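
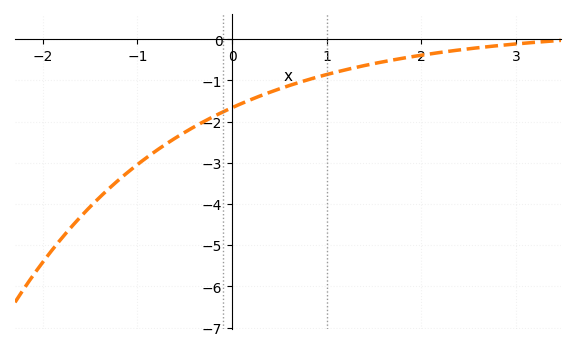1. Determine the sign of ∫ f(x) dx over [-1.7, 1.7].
negative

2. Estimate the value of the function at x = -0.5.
-2.3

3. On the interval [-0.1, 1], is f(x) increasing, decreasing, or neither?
increasing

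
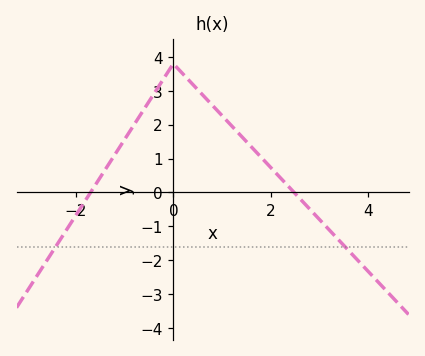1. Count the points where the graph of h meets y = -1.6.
2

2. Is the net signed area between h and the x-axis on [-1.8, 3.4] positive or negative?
positive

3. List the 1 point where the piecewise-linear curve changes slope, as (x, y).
(0, 3.8)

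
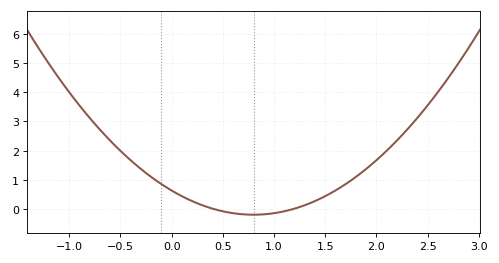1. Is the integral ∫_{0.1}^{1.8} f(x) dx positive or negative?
positive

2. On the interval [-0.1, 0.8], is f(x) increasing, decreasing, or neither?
decreasing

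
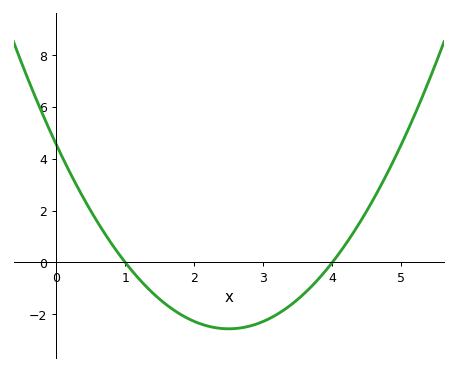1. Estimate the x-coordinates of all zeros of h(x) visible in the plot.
1, 4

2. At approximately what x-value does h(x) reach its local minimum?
2.5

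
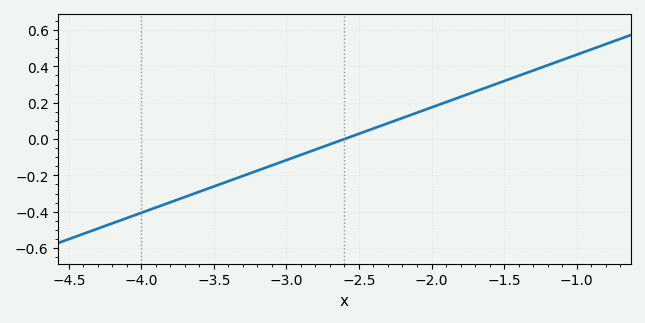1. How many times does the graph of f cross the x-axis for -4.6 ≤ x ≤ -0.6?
1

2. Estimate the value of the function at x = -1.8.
0.232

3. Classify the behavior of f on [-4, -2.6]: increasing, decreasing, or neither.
increasing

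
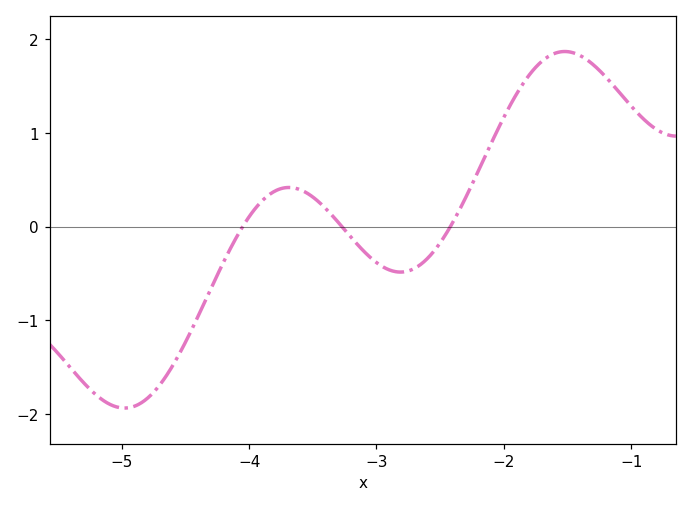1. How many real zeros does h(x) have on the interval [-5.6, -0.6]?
3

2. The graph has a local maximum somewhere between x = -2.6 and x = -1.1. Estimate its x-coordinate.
-1.5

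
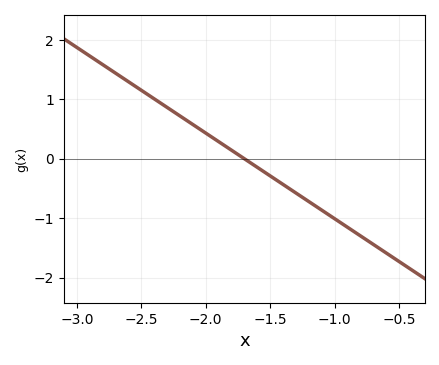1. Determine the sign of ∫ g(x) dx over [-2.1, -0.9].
negative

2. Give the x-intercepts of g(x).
-1.7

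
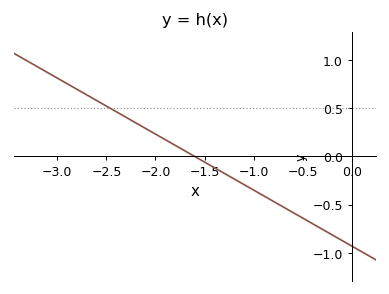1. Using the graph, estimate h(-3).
0.812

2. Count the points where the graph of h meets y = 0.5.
1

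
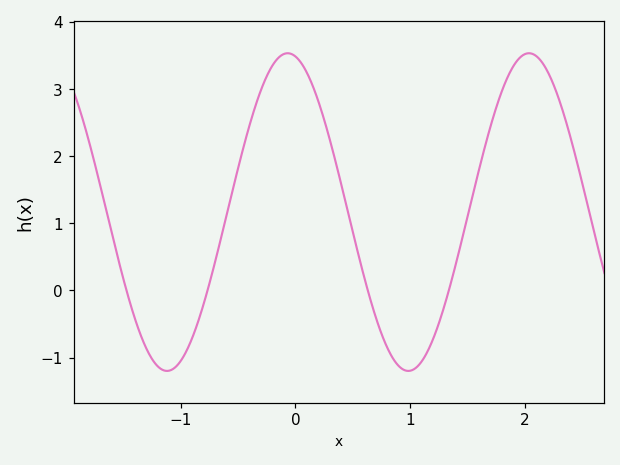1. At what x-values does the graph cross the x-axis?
-1.5, -0.8, 0.6, 1.3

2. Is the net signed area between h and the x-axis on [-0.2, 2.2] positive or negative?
positive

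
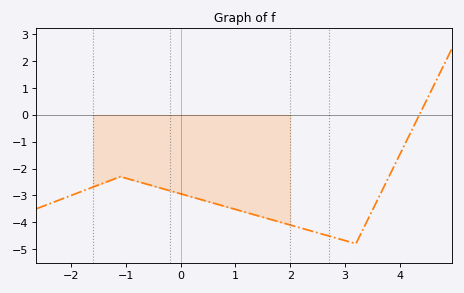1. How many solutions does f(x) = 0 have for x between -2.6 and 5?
1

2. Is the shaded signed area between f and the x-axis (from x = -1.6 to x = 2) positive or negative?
negative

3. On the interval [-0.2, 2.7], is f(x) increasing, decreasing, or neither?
decreasing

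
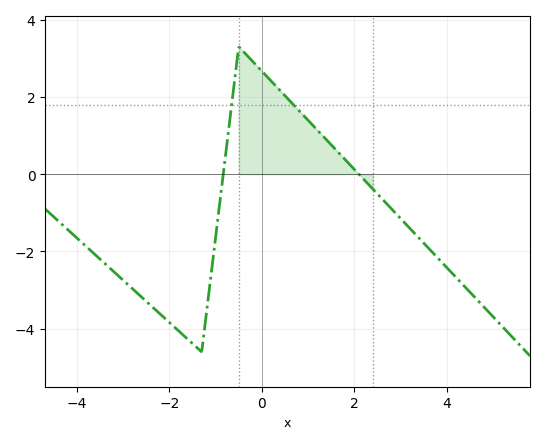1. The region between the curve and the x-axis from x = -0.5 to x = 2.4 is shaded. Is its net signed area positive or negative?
positive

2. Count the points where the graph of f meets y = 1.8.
2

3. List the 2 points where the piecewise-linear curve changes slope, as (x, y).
(-1.3, -4.6); (-0.5, 3.3)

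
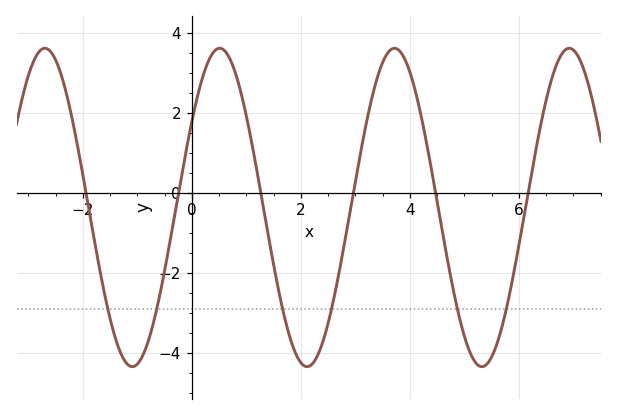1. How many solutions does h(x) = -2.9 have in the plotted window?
6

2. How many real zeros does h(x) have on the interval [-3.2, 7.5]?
6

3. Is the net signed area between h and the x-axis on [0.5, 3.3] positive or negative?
negative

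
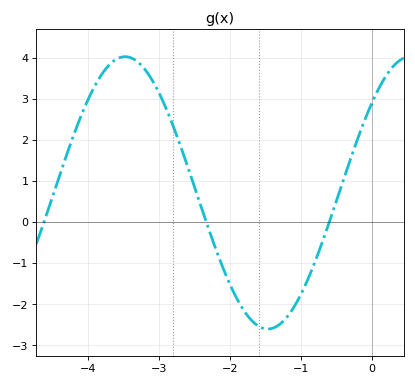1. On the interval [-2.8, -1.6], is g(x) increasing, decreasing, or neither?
decreasing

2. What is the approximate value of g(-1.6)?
-2.5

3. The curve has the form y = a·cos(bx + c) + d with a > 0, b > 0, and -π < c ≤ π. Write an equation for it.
y = 3.31cos(1.6x - 0.85) + 0.71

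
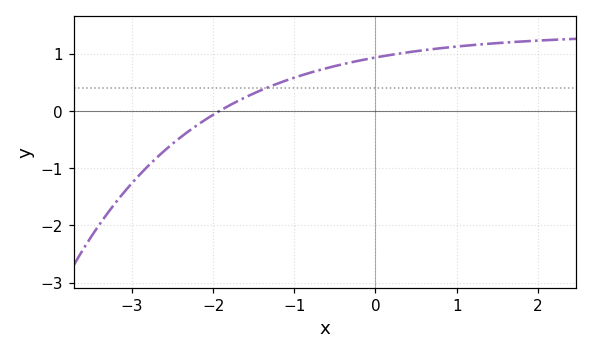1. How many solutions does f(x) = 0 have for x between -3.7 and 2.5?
1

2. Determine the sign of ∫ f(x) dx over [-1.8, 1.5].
positive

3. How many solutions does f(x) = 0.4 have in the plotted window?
1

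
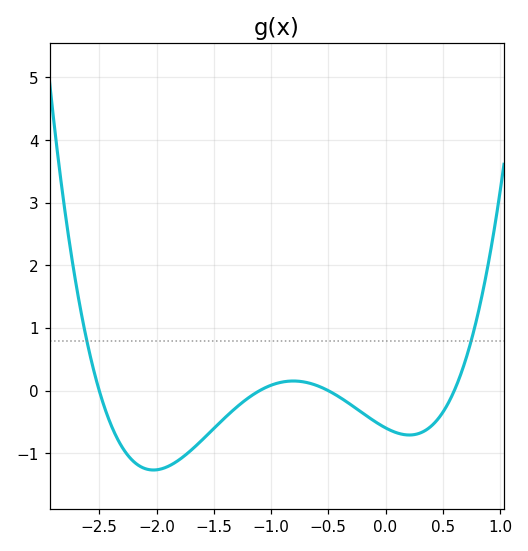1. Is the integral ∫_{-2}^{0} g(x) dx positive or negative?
negative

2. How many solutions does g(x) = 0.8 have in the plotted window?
2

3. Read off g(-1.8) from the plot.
-1.1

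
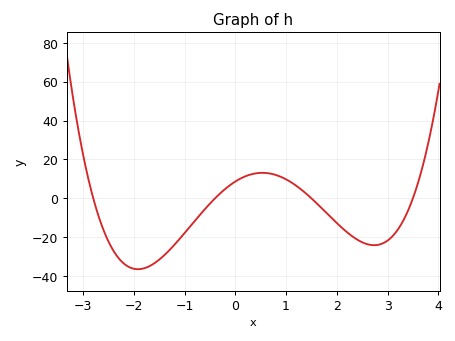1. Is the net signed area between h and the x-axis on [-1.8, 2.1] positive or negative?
negative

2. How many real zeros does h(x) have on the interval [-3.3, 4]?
4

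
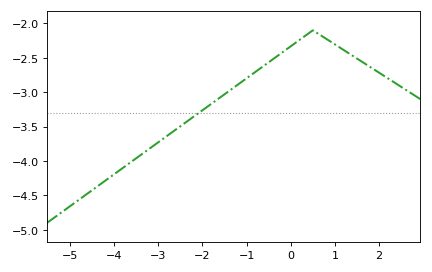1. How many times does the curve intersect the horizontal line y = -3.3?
1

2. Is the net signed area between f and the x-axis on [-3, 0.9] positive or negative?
negative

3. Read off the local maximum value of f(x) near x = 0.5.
-2.1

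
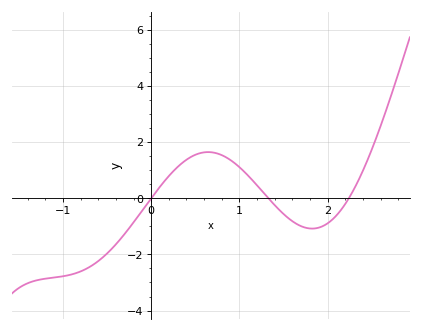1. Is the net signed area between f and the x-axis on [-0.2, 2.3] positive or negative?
positive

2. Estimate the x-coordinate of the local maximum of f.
0.6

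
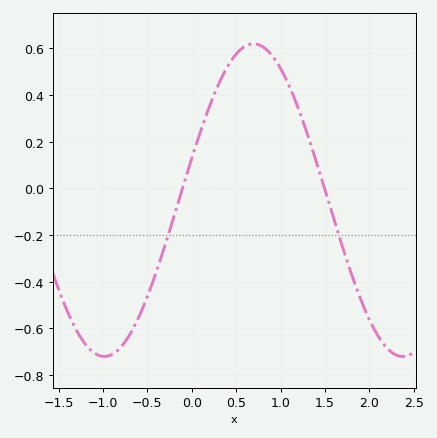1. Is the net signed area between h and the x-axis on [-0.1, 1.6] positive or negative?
positive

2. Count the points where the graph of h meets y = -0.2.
2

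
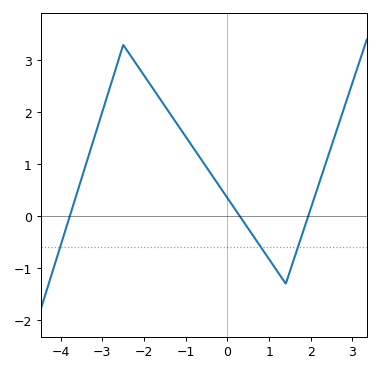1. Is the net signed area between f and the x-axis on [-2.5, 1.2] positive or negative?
positive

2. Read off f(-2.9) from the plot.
2.3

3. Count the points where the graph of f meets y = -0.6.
3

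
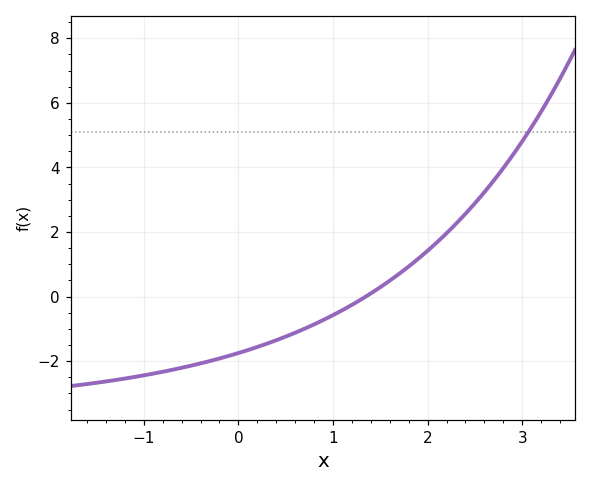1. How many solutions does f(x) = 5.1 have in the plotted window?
1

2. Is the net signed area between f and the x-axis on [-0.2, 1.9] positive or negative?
negative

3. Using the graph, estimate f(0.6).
-1.2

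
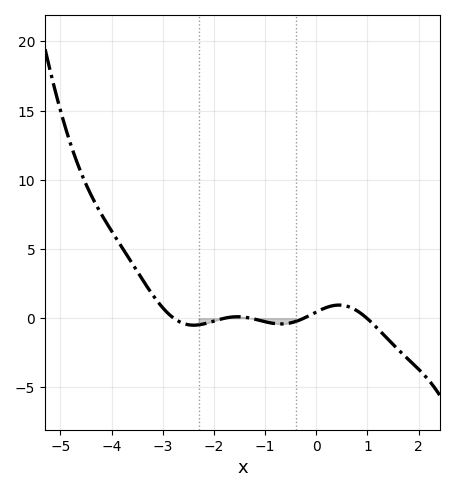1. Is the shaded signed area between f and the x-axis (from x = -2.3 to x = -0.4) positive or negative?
negative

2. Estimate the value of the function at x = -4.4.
9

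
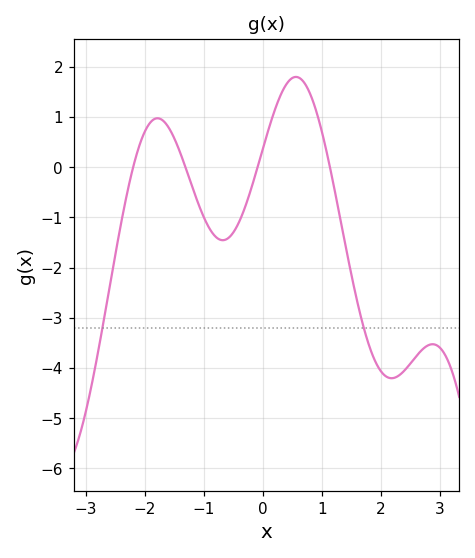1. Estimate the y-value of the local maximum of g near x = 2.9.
-3.53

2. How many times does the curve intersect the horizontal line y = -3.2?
2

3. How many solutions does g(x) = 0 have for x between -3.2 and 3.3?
4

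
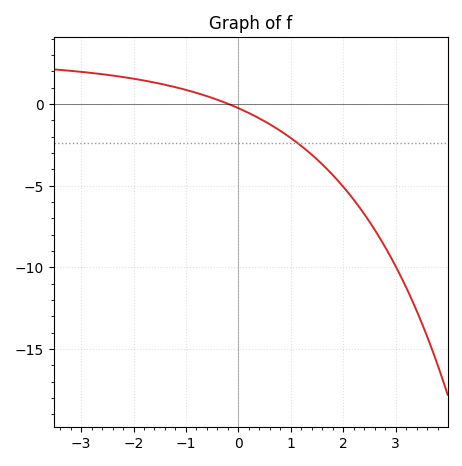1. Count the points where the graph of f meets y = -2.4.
1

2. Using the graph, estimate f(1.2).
-2.56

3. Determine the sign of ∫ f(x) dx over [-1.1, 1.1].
negative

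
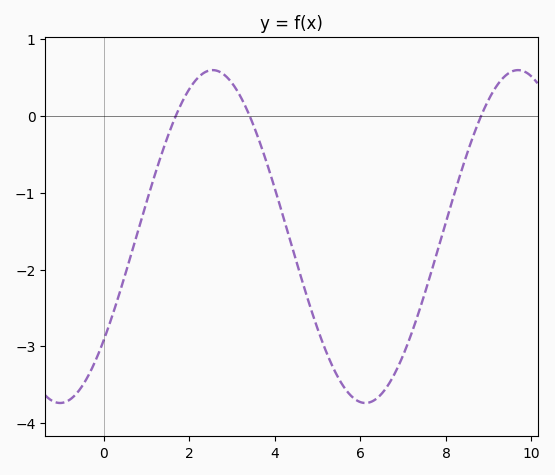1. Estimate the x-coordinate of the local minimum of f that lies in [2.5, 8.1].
6.12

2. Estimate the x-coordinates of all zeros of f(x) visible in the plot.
1.68, 3.41, 8.82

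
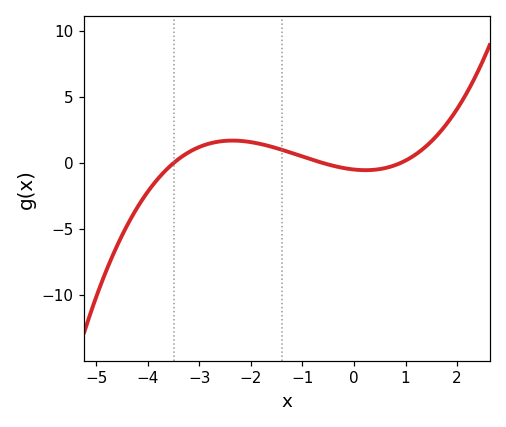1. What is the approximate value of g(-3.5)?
0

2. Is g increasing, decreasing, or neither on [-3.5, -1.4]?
neither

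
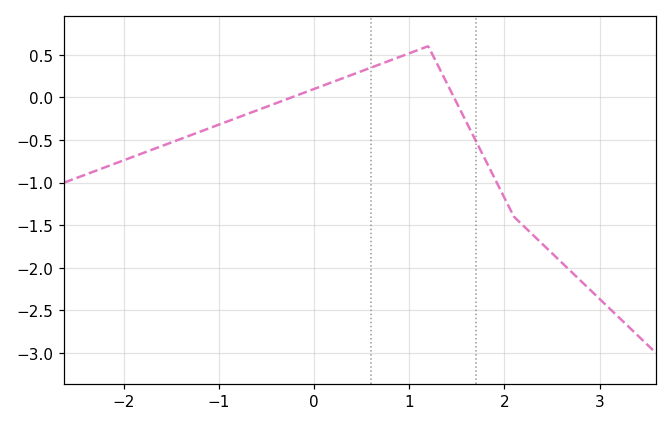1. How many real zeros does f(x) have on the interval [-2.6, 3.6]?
2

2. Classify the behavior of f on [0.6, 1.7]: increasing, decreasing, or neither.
neither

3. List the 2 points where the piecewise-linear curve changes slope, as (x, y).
(1.2, 0.6); (2.1, -1.4)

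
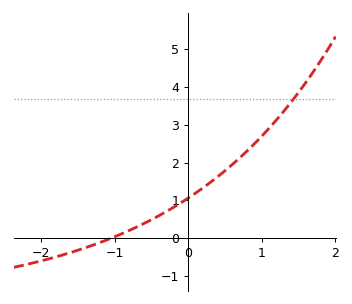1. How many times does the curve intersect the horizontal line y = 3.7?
1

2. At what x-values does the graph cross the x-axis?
-1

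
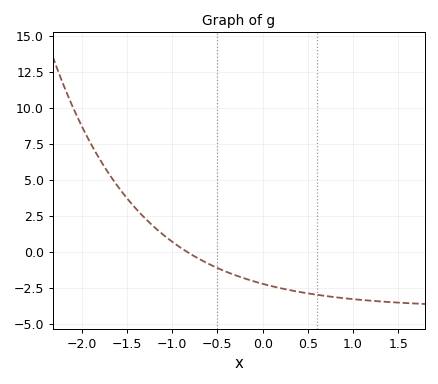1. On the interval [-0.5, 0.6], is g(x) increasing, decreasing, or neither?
decreasing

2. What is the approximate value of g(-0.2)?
-1.84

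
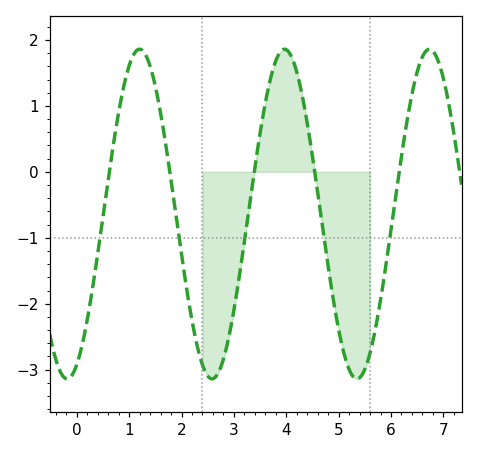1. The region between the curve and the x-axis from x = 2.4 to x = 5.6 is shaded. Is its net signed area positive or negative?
negative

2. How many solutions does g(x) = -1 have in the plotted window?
5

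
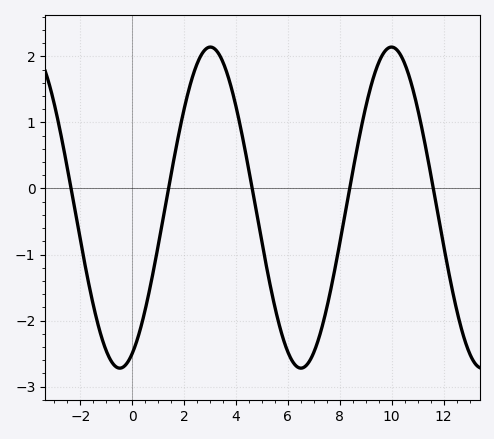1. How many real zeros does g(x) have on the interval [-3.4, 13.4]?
5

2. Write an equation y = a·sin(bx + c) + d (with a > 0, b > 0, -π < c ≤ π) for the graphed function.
y = 2.43sin(0.9x - 1.14) - 0.29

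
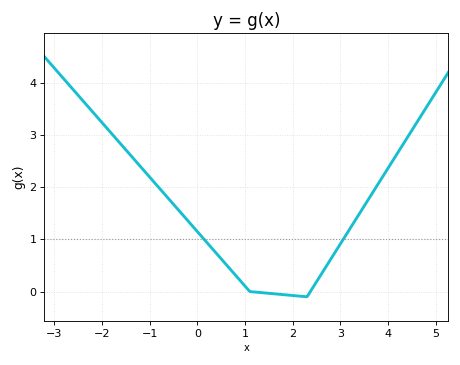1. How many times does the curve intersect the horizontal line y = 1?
2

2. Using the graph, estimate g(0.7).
0.418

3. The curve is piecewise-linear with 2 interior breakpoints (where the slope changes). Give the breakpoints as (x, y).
(1.1, 0); (2.3, -0.1)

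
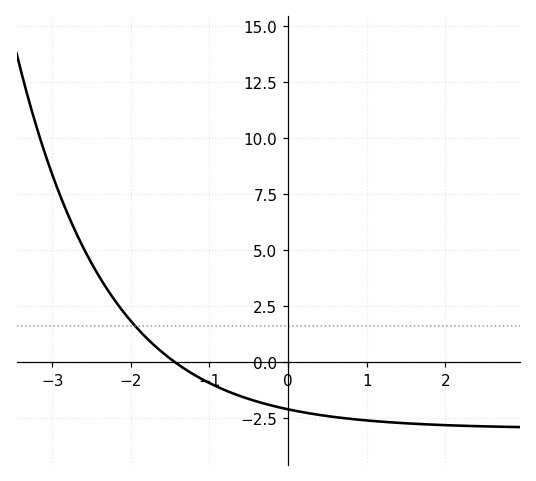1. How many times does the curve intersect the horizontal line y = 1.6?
1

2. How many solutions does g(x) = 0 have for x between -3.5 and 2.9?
1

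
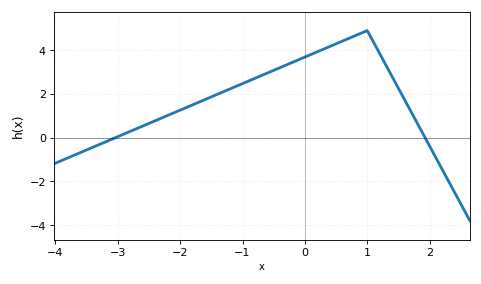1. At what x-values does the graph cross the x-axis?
-3, 1.9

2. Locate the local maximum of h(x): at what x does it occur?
1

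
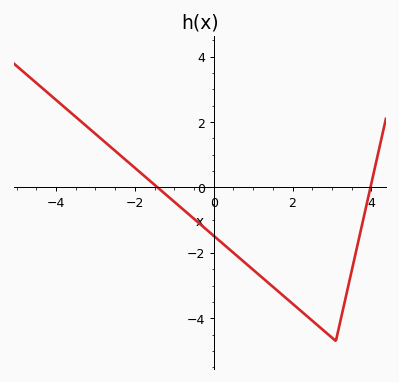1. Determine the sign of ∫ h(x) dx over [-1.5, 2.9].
negative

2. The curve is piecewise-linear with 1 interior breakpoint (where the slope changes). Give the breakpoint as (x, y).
(3.1, -4.7)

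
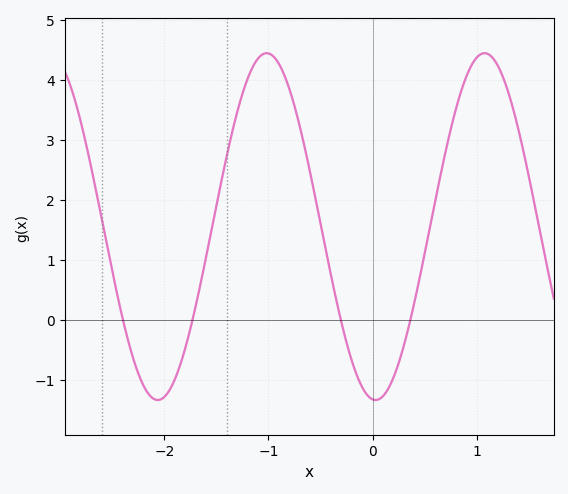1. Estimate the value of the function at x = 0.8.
3.5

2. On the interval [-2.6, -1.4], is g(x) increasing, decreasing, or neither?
neither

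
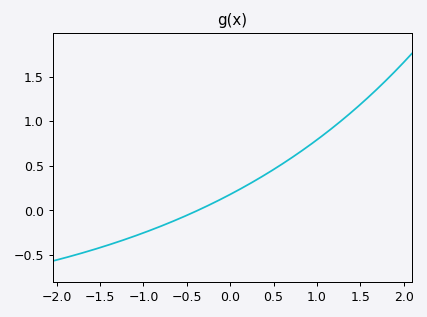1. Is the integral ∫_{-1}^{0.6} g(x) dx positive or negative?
positive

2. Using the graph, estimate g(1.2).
0.942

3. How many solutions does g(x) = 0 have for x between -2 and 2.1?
1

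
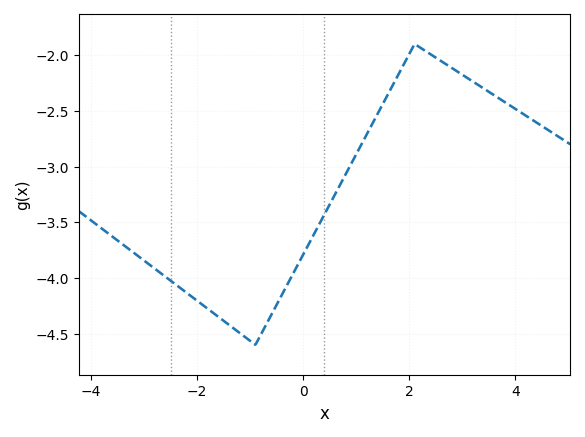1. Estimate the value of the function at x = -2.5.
-4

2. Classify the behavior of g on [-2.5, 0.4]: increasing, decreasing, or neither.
neither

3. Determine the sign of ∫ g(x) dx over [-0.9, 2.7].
negative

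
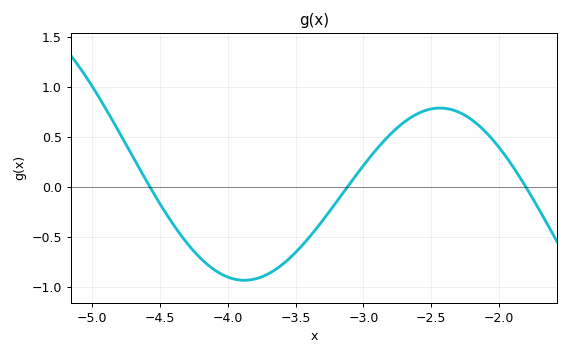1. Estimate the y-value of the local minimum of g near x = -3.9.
-0.931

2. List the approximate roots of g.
-4.57, -3.12, -1.8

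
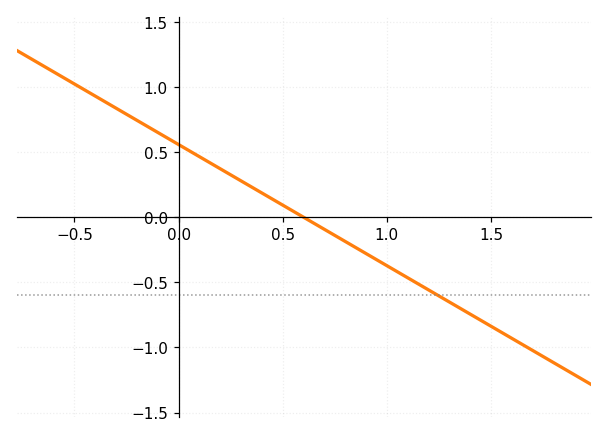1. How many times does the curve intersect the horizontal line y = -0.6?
1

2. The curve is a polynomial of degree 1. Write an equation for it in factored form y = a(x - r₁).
y = -0.93(x - 0.6)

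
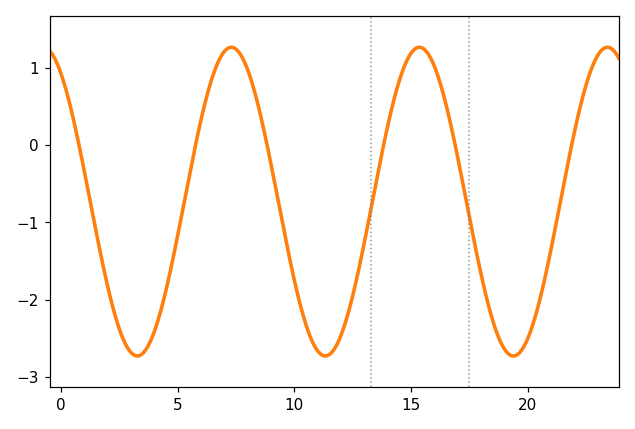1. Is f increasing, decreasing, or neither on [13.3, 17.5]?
neither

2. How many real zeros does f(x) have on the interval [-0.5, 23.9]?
6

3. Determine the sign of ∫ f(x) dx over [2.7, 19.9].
negative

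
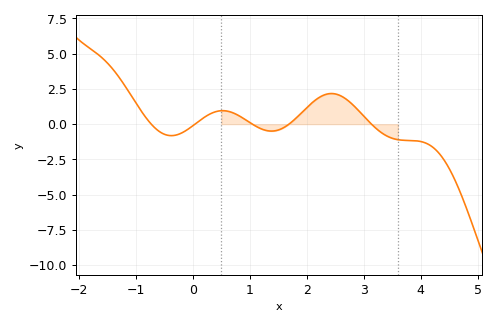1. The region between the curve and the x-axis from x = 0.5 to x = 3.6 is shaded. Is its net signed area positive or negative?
positive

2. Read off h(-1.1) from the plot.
2.2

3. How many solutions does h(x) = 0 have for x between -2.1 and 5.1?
5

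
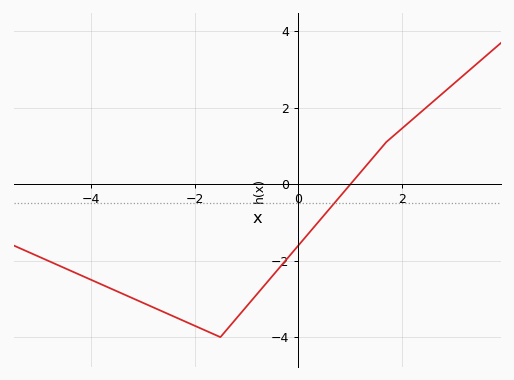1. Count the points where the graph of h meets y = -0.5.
1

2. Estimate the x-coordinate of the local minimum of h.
-1.4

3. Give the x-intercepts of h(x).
1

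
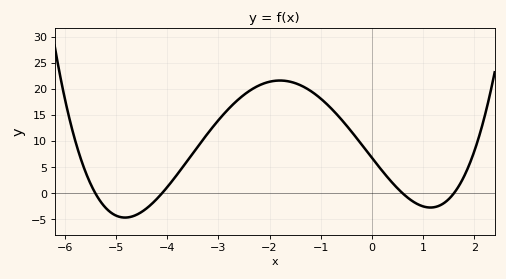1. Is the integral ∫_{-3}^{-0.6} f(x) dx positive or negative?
positive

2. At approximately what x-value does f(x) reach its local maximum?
-1.8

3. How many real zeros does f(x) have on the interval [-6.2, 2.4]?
4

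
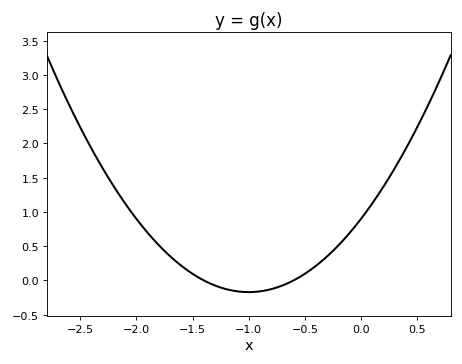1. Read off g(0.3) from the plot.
1.64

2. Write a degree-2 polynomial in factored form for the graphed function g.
y = 1.07(x + 1.4)(x + 0.6)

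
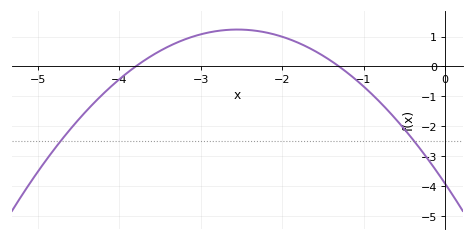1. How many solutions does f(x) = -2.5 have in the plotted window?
2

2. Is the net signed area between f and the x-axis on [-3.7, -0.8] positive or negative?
positive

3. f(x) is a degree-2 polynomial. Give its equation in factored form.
y = -0.79(x + 3.8)(x + 1.3)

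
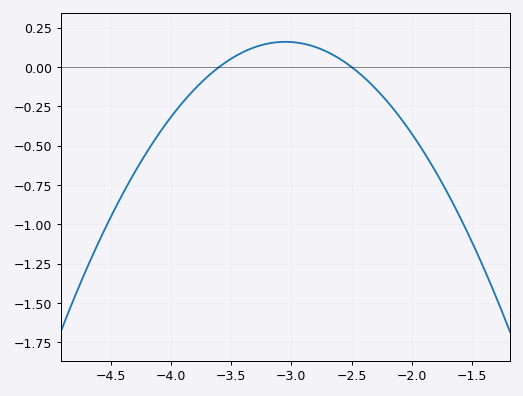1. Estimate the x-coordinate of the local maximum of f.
-3.05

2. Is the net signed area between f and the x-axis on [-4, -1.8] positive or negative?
negative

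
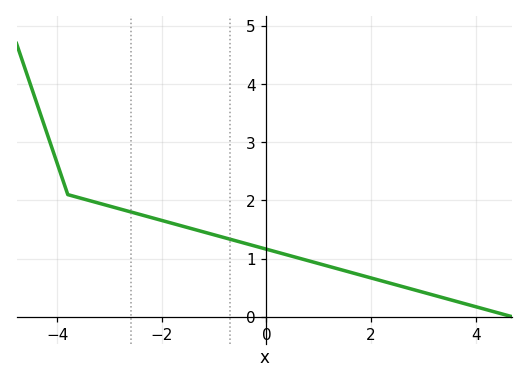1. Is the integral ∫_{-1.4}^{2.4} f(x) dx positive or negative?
positive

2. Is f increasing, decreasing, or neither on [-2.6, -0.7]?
decreasing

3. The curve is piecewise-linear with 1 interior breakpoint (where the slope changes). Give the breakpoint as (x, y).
(-3.8, 2.1)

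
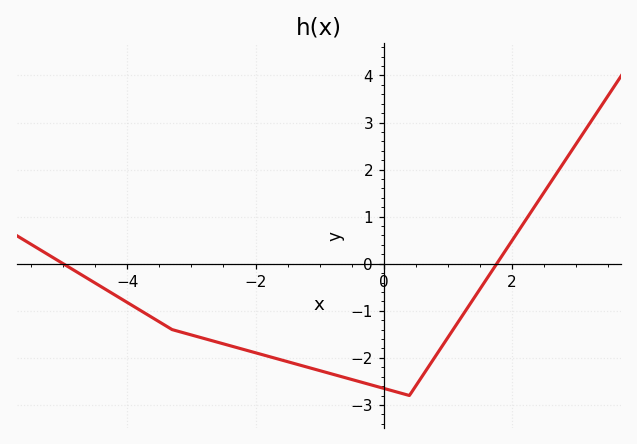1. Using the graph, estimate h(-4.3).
-0.576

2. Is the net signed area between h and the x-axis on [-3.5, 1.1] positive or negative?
negative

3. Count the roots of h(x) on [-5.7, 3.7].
2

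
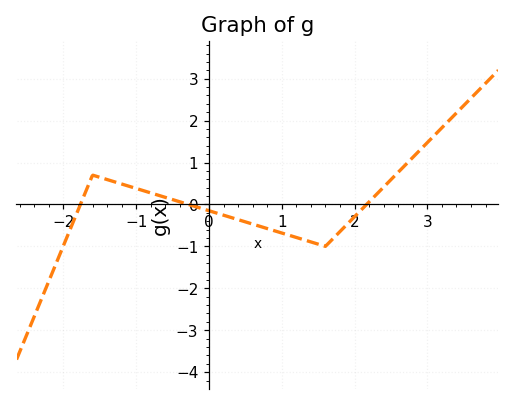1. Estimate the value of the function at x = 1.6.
-1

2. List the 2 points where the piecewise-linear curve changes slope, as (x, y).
(-1.6, 0.7); (1.6, -1)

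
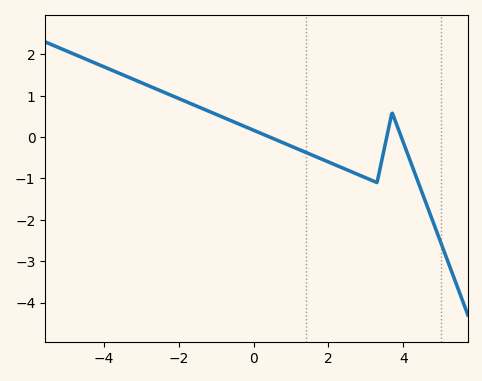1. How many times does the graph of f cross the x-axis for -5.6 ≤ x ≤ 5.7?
3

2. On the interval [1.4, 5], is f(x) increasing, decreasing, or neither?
neither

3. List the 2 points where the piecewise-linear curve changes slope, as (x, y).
(3.3, -1.1); (3.7, 0.6)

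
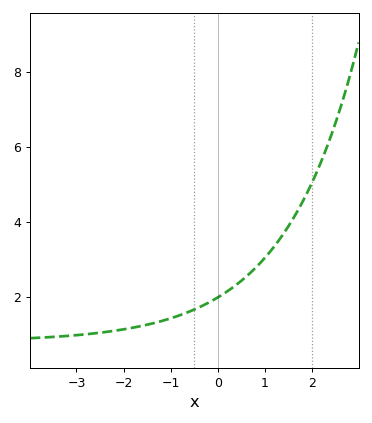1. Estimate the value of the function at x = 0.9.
2.8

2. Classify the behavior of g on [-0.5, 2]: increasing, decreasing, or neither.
increasing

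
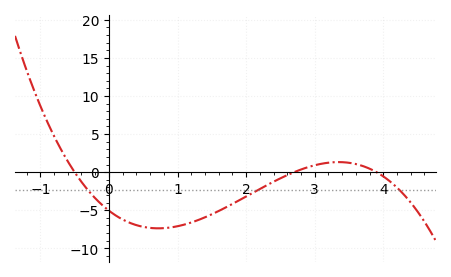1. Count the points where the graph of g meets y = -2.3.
3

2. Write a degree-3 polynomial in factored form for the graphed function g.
y = -0.96(x + 0.5)(x - 2.7)(x - 3.9)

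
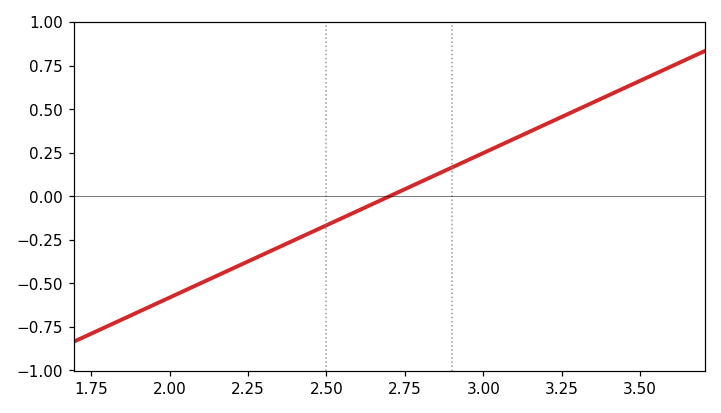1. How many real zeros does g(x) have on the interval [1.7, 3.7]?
1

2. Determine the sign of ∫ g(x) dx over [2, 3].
negative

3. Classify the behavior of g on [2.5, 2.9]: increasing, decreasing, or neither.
increasing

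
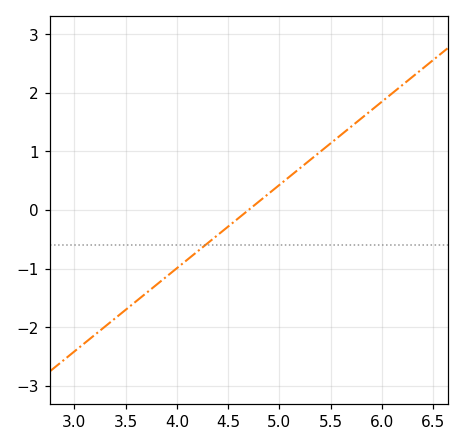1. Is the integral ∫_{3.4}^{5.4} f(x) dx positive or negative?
negative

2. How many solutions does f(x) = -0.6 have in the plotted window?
1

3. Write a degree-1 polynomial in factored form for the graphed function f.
y = 1.42(x - 4.7)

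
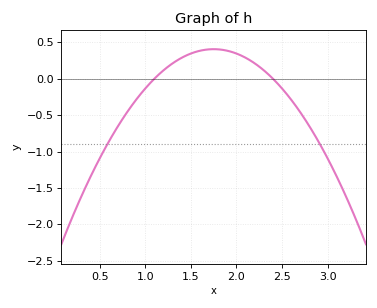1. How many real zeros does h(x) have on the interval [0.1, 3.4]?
2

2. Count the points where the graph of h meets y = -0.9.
2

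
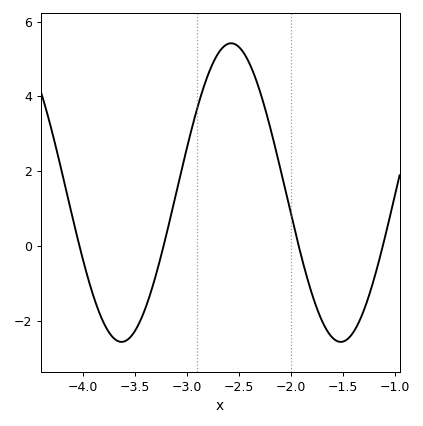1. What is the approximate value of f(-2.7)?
5.2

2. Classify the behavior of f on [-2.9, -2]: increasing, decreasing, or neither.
neither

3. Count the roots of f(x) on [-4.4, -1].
4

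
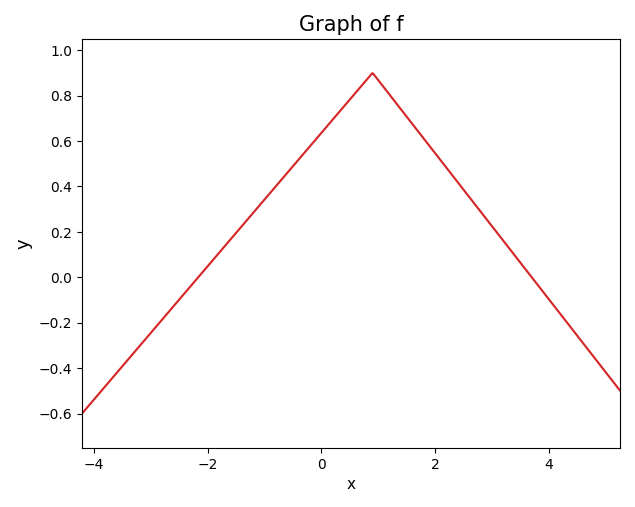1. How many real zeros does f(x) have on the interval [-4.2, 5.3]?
2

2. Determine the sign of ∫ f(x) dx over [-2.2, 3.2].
positive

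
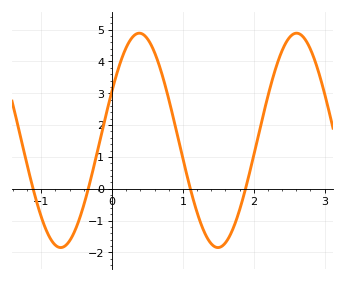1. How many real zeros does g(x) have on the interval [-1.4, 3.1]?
4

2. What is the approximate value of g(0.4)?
4.9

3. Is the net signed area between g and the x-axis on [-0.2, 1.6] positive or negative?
positive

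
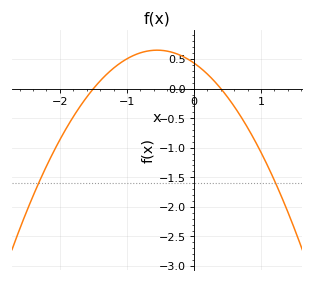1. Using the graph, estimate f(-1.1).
0.432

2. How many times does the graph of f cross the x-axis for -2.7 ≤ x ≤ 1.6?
2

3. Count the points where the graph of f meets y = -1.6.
2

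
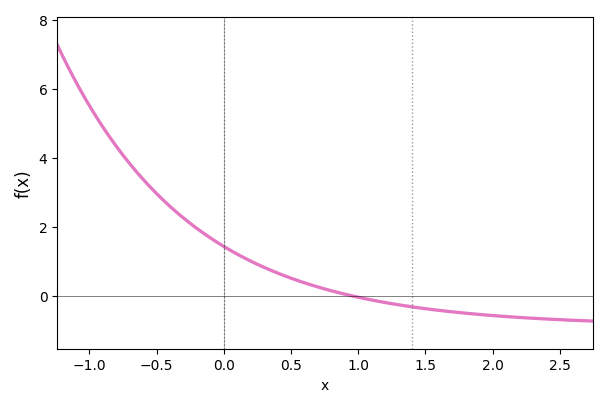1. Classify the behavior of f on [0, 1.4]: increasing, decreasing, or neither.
decreasing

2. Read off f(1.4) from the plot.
-0.308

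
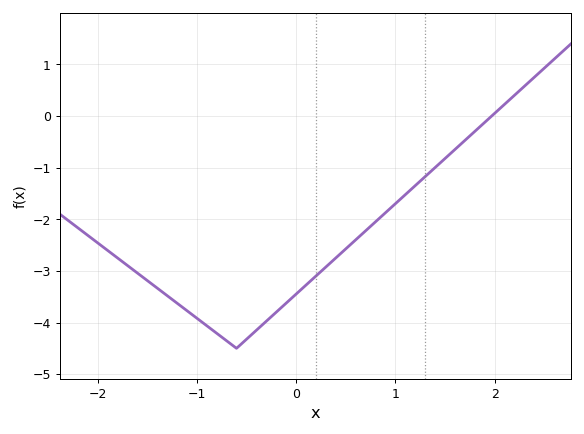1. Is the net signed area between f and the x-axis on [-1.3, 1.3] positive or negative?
negative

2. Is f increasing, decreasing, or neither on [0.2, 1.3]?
increasing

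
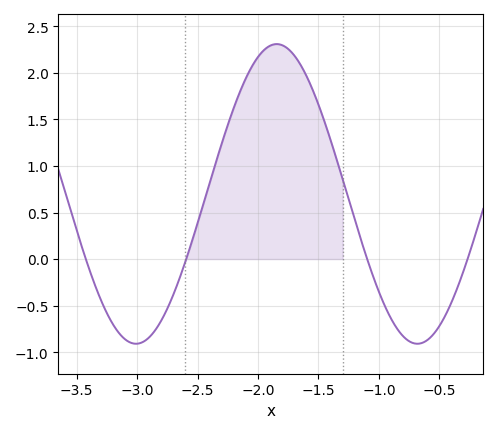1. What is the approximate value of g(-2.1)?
1.95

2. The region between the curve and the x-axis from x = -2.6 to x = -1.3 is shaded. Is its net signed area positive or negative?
positive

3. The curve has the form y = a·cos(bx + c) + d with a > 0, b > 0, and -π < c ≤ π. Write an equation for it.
y = 1.61cos(2.7x - 1.3) + 0.7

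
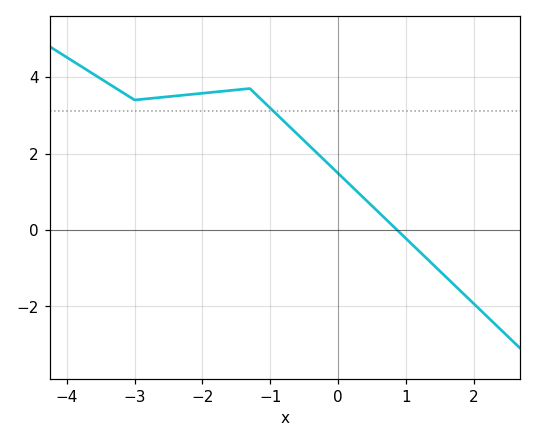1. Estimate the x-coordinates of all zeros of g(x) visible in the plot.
0.87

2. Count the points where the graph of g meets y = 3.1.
1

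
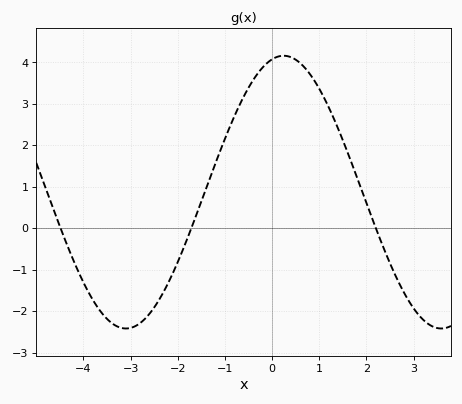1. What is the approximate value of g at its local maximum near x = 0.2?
4.16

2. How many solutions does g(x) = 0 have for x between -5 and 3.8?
3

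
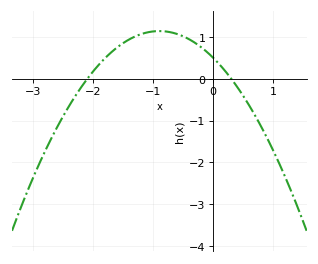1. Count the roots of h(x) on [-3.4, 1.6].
2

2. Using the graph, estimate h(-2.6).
-1.1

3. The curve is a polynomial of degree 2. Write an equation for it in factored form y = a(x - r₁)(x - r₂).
y = -0.79(x + 2.1)(x - 0.3)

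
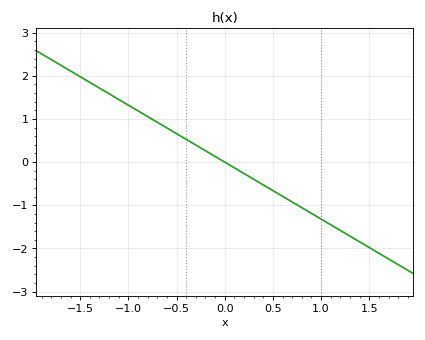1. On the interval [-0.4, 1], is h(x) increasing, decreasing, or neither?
decreasing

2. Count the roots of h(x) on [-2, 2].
1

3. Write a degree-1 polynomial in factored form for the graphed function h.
y = -1.32(x - 0)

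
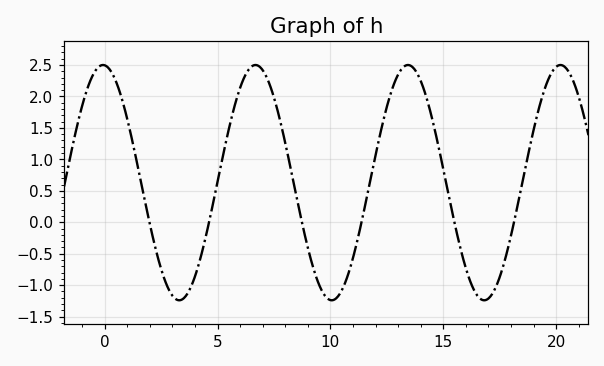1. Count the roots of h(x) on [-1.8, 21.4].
6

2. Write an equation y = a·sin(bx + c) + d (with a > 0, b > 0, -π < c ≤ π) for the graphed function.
y = 1.87sin(0.93x + 1.6) + 0.63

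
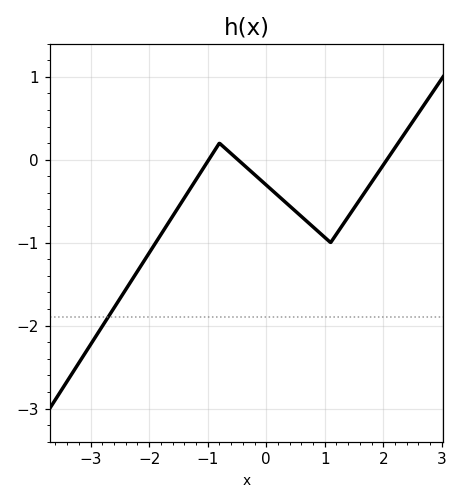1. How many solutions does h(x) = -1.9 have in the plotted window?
1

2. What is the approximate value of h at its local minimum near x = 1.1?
-1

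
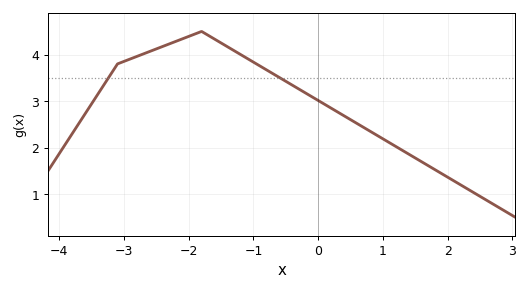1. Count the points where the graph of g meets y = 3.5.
2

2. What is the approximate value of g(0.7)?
2.4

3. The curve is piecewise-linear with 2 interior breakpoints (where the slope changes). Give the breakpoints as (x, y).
(-3.1, 3.8); (-1.8, 4.5)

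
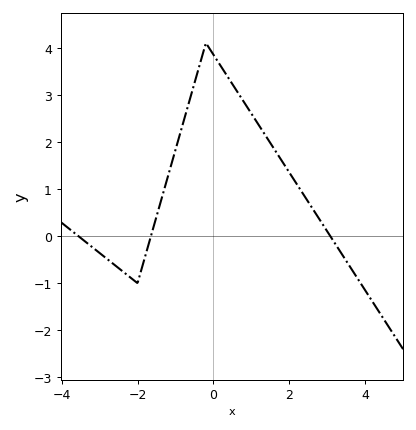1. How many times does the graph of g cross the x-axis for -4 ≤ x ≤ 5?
3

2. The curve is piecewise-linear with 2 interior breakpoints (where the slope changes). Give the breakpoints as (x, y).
(-2, -1); (-0.2, 4.1)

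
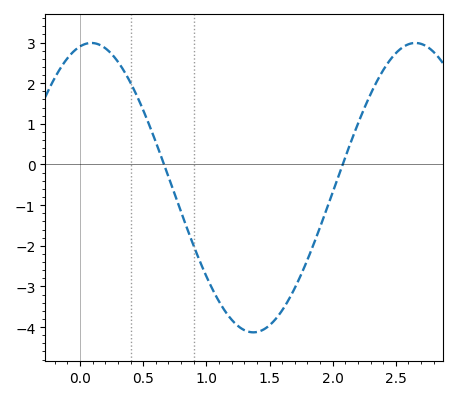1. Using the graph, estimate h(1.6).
-3.59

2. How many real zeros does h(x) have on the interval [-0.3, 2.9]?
2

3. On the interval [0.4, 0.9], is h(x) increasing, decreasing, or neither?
decreasing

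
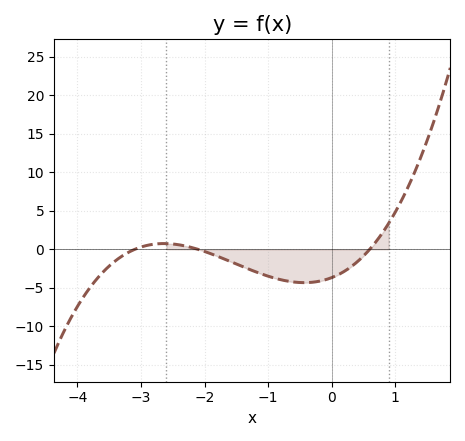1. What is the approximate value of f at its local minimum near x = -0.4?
-4.32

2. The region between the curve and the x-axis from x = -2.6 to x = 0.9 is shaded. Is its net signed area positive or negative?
negative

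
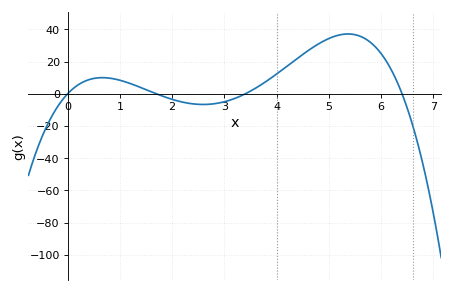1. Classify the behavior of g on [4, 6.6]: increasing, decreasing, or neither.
neither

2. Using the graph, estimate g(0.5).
9.55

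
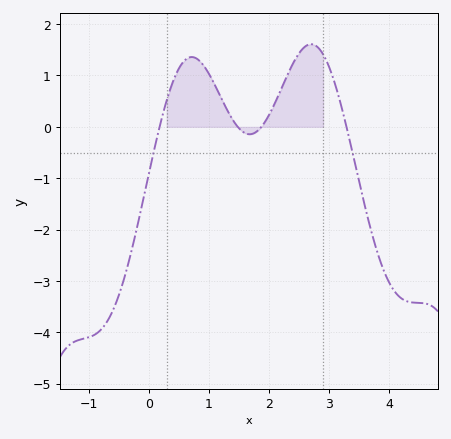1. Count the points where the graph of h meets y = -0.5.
2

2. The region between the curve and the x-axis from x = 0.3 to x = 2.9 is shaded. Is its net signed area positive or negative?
positive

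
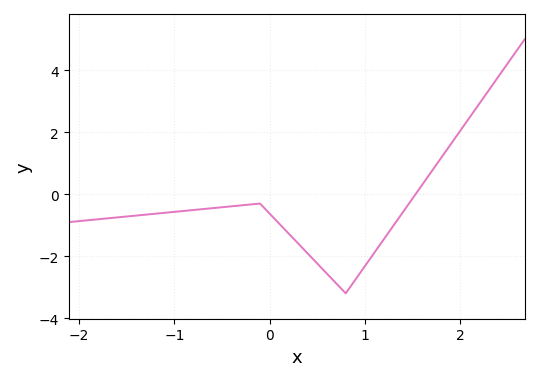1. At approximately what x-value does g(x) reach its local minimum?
0.8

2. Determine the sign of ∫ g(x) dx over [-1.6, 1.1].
negative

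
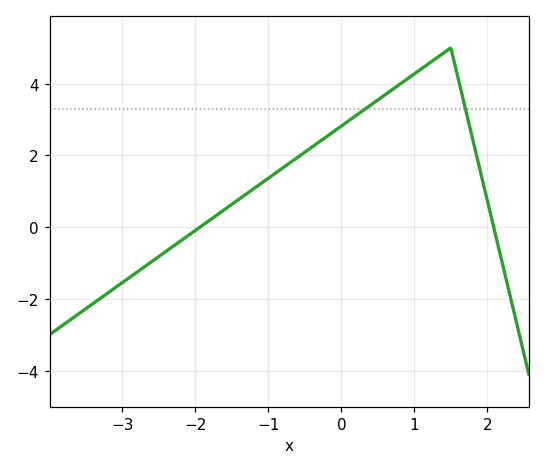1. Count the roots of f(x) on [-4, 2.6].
2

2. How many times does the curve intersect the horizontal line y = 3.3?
2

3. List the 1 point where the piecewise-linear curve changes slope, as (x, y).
(1.5, 5)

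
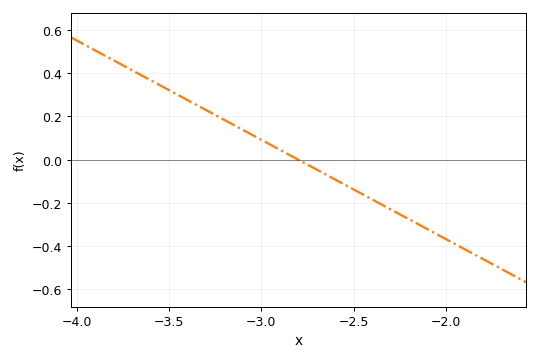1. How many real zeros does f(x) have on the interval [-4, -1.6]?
1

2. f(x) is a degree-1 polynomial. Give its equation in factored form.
y = -0.46(x + 2.8)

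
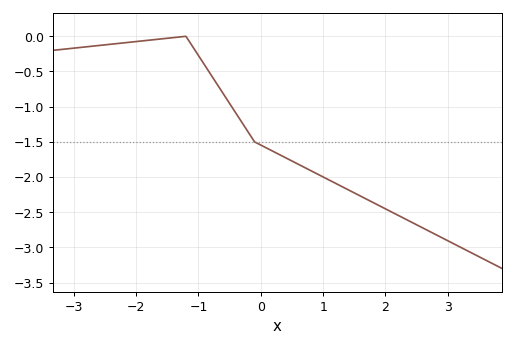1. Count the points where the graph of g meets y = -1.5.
1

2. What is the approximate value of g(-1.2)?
0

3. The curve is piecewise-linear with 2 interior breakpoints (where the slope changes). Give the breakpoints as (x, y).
(-1.2, 0); (-0.1, -1.5)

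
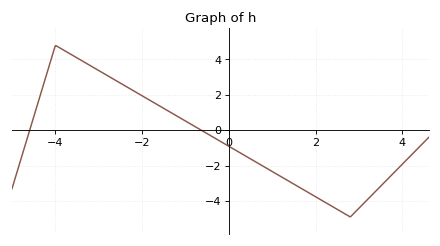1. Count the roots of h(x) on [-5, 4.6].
2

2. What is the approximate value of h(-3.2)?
3.6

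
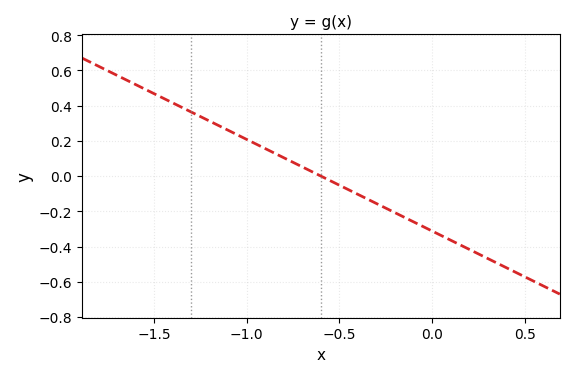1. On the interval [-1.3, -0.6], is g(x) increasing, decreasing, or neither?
decreasing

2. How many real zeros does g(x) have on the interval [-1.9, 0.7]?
1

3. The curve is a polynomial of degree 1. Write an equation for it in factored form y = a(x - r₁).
y = -0.52(x + 0.6)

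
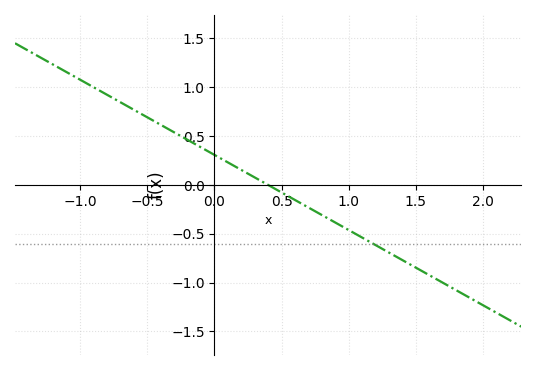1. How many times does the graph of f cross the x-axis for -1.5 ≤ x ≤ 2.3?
1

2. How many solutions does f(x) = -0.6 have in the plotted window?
1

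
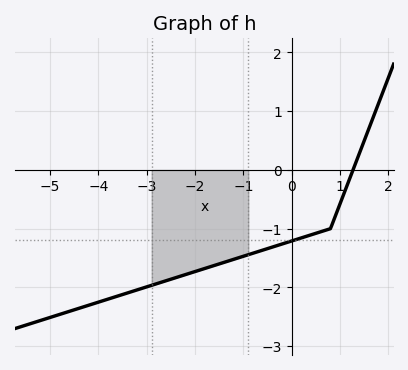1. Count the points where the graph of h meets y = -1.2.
1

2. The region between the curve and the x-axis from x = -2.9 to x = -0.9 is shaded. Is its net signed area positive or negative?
negative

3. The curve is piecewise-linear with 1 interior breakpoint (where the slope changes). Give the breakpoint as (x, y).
(0.8, -1)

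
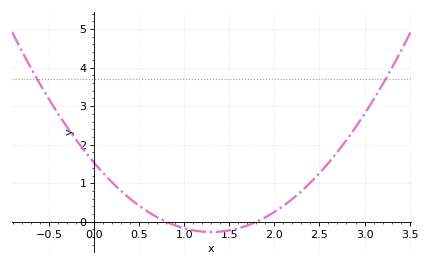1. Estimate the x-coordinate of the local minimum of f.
1.3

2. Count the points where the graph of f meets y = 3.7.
2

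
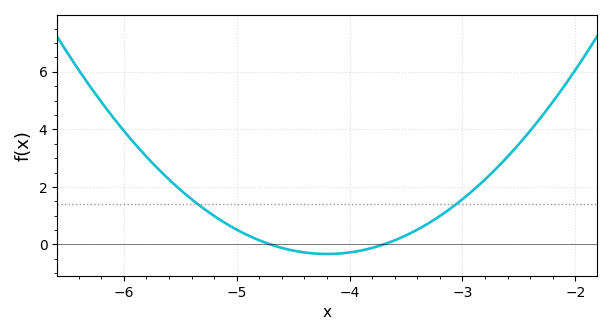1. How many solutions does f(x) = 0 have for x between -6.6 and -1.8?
2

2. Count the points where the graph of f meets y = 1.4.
2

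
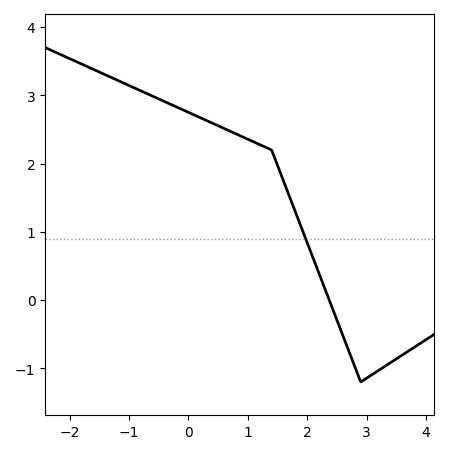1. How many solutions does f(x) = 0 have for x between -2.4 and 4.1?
1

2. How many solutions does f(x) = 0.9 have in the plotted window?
1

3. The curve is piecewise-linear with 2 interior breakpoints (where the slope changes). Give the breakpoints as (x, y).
(1.4, 2.2); (2.9, -1.2)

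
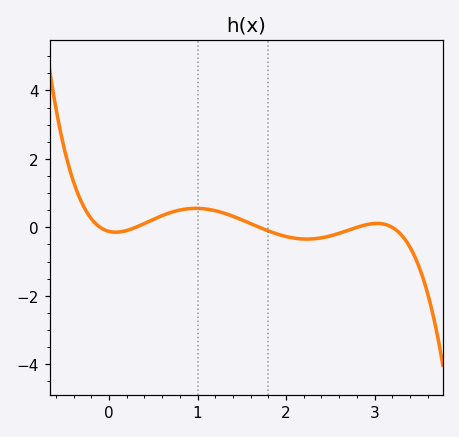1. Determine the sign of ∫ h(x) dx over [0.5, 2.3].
positive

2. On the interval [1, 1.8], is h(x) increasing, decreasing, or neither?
decreasing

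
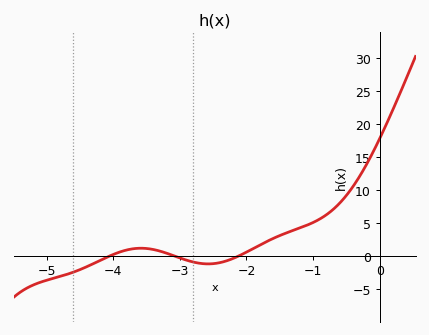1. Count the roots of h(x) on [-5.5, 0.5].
3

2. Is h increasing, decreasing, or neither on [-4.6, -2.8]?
neither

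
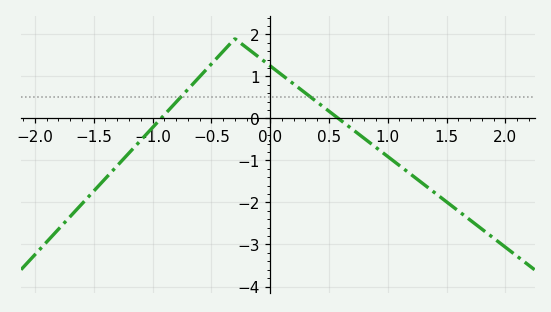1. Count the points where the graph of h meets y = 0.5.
2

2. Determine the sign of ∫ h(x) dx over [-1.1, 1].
positive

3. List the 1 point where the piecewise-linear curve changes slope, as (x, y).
(-0.3, 1.9)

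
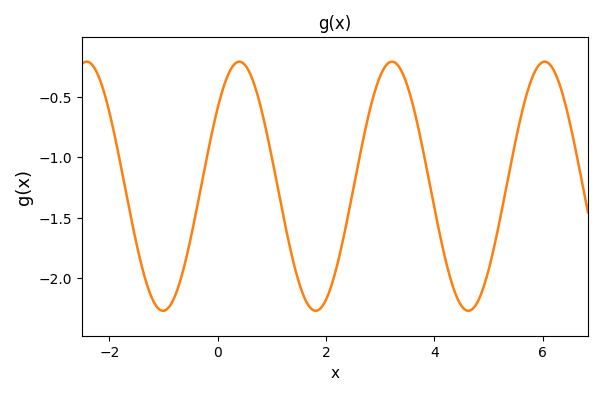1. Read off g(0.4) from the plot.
-0.21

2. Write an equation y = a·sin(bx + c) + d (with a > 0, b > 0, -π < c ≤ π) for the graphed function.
y = 1.03sin(2.23x + 0.68) - 1.24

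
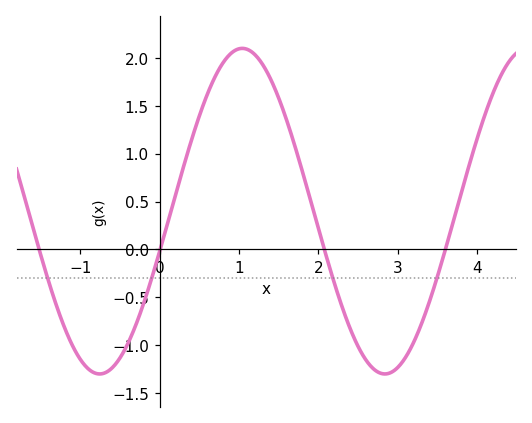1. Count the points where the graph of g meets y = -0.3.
4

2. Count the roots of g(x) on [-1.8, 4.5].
4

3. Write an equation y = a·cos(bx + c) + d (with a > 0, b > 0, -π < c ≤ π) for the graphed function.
y = 1.7cos(1.8x - 1.8) + 0.4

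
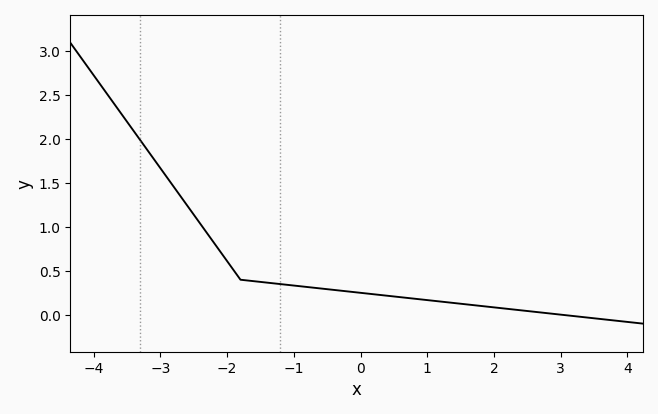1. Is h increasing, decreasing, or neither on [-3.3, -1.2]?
decreasing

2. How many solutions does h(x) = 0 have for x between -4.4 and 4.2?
1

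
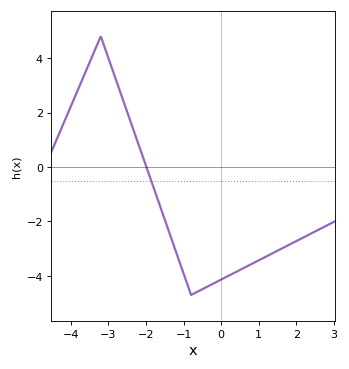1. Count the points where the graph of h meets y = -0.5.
1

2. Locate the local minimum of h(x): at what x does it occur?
-0.8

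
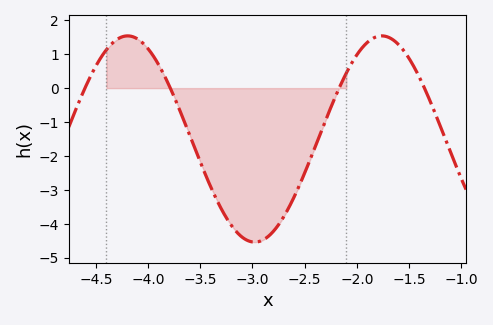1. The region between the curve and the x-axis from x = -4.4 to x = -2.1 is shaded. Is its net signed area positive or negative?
negative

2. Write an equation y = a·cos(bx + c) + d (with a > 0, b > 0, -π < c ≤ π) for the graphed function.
y = 3.04cos(2.58x - 1.74) - 1.5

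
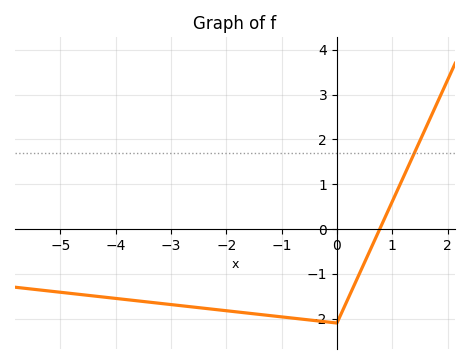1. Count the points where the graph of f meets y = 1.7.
1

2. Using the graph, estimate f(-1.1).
-1.95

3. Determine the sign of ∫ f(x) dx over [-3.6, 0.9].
negative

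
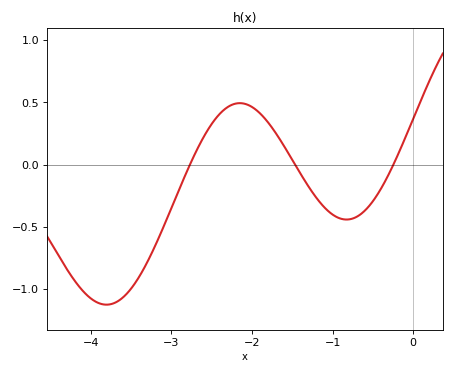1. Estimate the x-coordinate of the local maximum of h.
-2.2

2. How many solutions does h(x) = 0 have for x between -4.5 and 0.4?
3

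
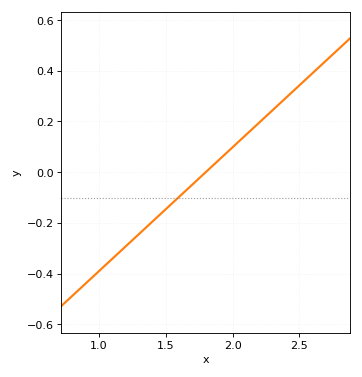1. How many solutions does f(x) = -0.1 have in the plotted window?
1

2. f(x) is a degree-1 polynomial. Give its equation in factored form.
y = 0.49(x - 1.8)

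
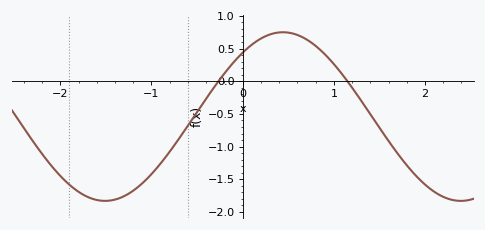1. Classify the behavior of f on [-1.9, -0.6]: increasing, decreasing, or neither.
neither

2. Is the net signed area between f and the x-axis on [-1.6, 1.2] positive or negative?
negative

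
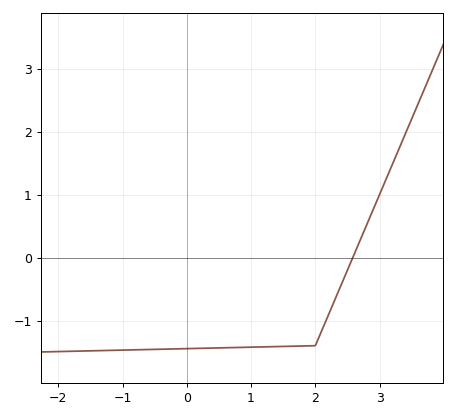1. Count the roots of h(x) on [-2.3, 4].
1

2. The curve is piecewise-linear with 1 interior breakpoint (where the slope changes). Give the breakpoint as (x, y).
(2, -1.4)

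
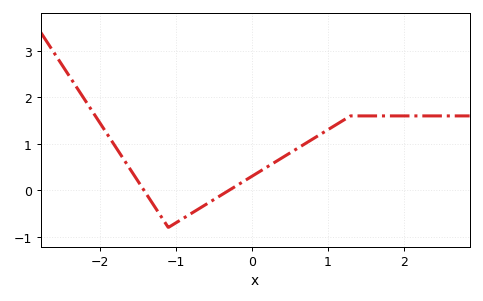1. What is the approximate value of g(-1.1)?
-0.8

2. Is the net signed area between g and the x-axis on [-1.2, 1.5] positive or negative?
positive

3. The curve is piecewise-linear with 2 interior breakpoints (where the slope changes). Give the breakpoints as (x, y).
(-1.1, -0.8); (1.3, 1.6)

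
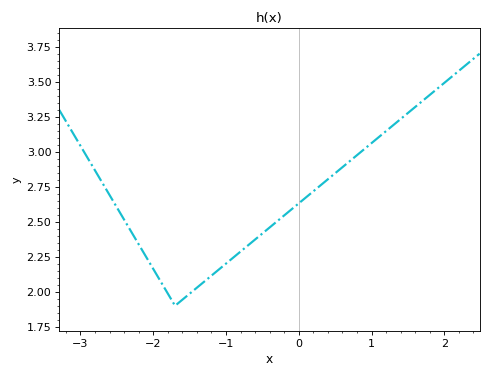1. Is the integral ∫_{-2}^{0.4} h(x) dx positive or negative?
positive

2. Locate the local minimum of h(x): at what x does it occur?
-1.7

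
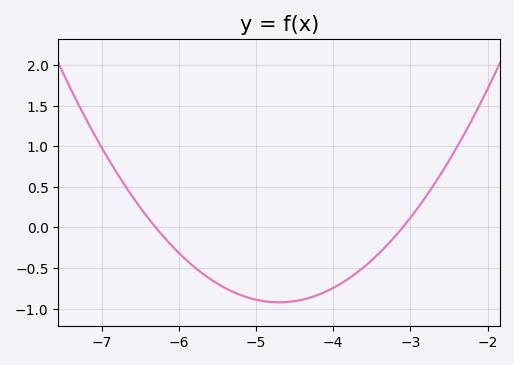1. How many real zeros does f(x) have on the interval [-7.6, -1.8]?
2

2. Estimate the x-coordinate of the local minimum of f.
-4.7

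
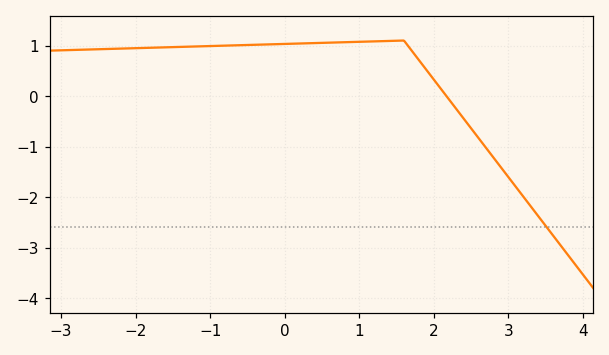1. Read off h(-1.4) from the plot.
0.974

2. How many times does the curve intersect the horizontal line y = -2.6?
1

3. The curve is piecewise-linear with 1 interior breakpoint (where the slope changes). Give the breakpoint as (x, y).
(1.6, 1.1)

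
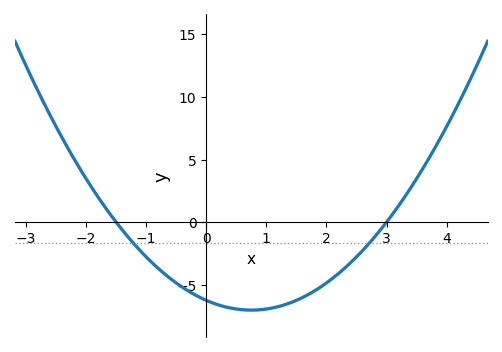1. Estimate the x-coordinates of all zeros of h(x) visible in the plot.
-1.5, 3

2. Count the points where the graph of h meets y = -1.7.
2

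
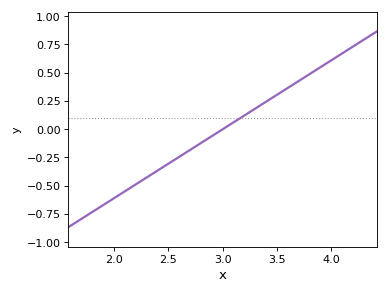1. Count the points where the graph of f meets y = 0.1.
1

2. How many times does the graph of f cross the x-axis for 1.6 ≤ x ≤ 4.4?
1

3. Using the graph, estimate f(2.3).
-0.42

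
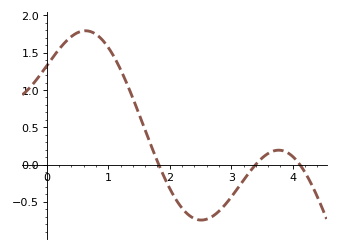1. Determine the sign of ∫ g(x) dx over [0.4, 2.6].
positive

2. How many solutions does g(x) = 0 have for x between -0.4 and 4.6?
3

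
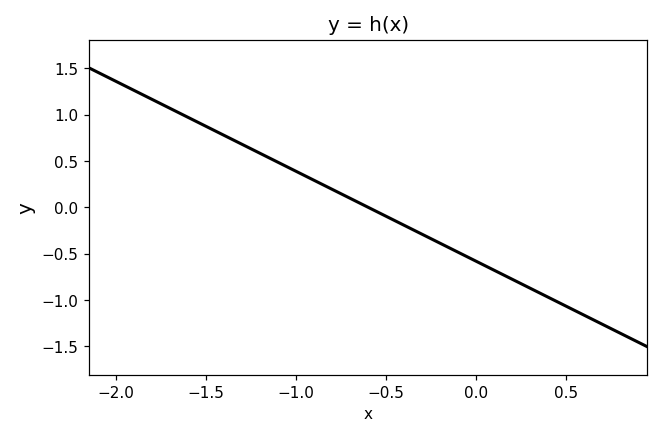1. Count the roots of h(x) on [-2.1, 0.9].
1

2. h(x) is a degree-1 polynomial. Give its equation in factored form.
y = -0.97(x + 0.6)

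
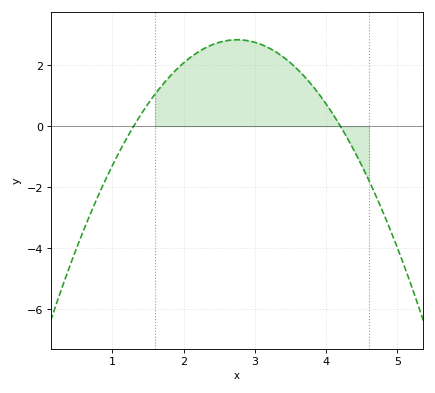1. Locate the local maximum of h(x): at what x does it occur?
2.75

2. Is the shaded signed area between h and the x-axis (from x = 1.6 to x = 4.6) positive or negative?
positive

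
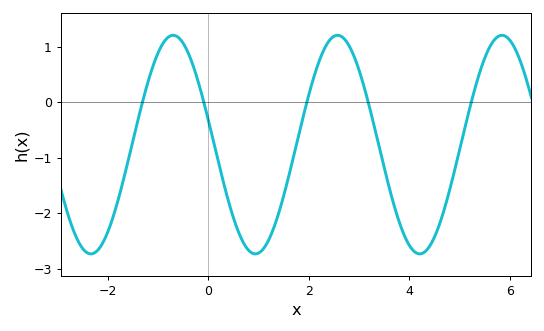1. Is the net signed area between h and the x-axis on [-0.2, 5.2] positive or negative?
negative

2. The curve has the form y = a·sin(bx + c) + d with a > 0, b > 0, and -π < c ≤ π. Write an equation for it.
y = 1.97sin(1.9x + 2.9) - 0.76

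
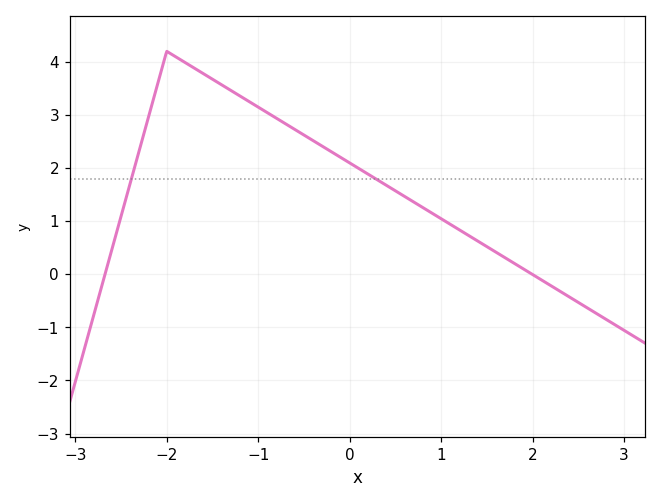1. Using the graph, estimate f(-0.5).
2.6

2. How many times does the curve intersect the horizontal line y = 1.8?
2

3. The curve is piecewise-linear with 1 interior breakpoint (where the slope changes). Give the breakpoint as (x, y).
(-2, 4.2)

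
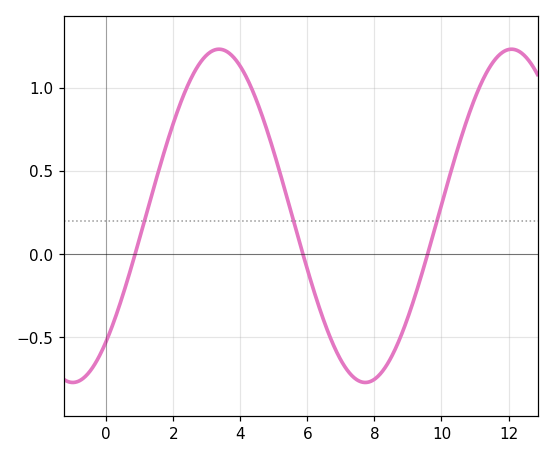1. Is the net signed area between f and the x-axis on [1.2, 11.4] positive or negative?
positive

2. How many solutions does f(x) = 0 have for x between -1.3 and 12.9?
3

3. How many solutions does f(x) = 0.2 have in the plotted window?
3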